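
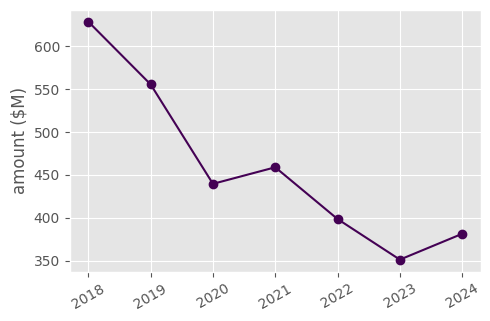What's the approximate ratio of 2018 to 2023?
≈ 1.79×

2018 ≈ 625, 2023 ≈ 350; 625/350 ≈ 1.79.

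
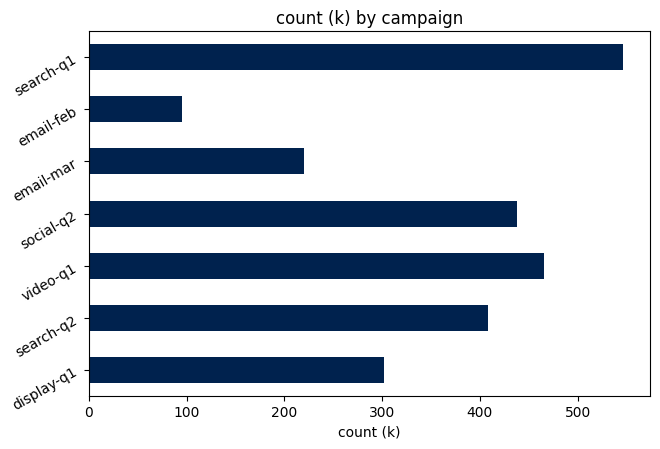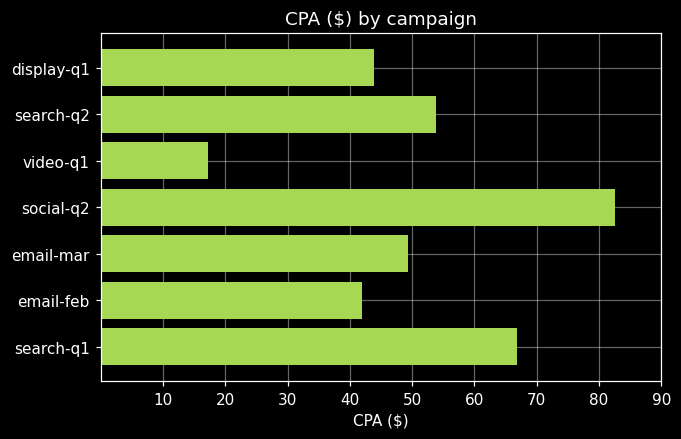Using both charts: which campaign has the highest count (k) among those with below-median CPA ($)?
Chart 2 median CPA ($) ≈ 50; below-median campaigns: display-q1, video-q1, email-feb. Among those, video-q1 has the highest count (k) (≈ 500).

video-q1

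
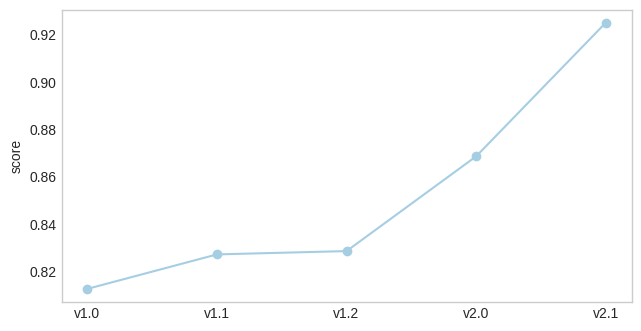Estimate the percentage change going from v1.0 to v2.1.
≈ +13.6%

v1.0 ≈ 0.81, v2.1 ≈ 0.92; (0.92 − 0.81) / 0.81 ≈ +13.6%.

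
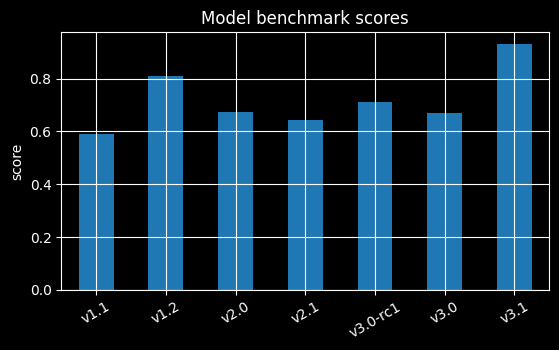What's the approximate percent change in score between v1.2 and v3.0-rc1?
v1.2 ≈ 0.8, v3.0-rc1 ≈ 0.7; (0.7 − 0.8) / 0.8 ≈ -12.5%.

≈ -12.5%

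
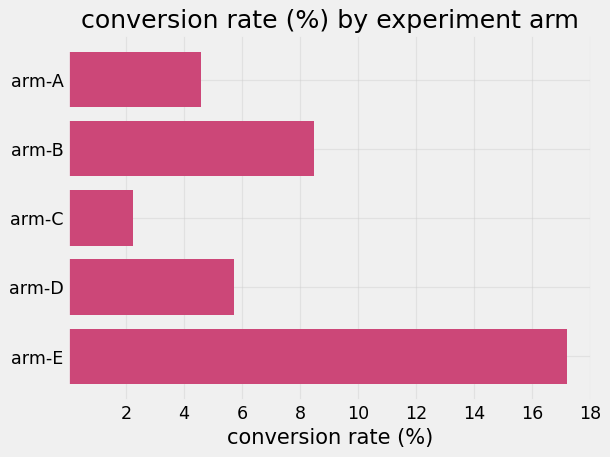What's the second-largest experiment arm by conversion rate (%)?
arm-B

Top 3: arm-E ≈ 18, arm-B ≈ 8, arm-D ≈ 6.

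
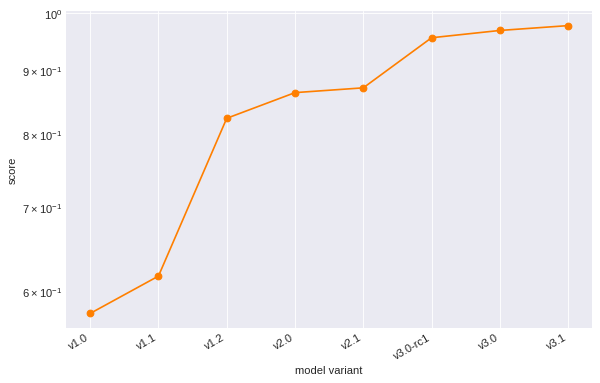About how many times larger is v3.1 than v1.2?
v3.1 ≈ 1.00, v1.2 ≈ 0.80; 1.00/0.80 ≈ 1.25.

≈ 1.25×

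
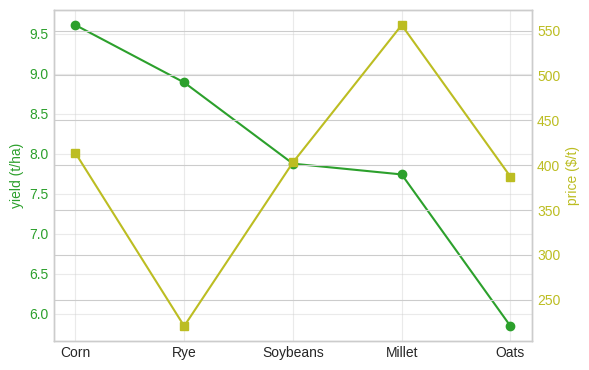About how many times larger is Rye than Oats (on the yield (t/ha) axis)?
≈ 1.5×

Rye ≈ 9.0, Oats ≈ 6.0; 9.0/6.0 ≈ 1.5.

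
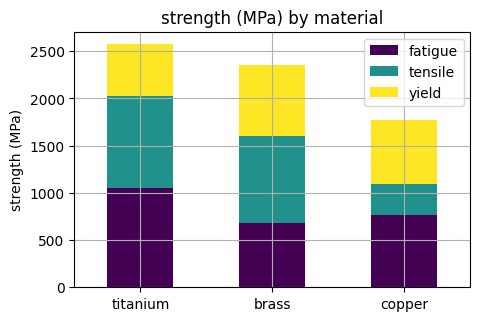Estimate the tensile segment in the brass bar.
≈ 1000

tensile top ≈ 1500, bottom ≈ 500; segment ≈ 1000.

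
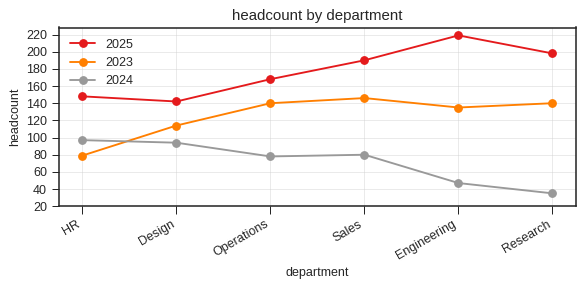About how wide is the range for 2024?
Max HR ≈ 100, min Research ≈ 40; range ≈ 60.

≈ 60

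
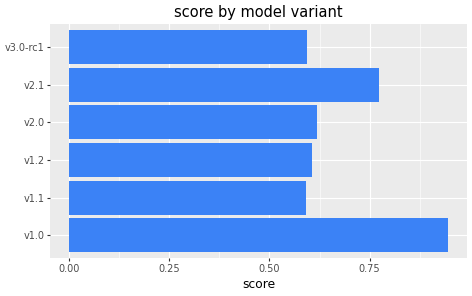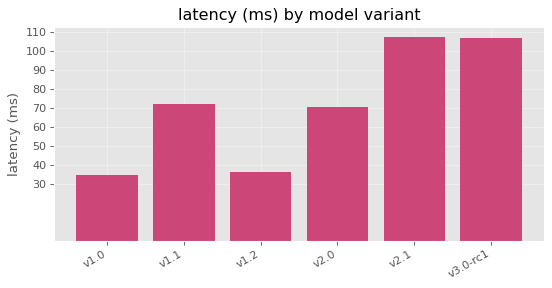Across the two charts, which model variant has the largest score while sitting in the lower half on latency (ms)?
v1.0

Chart 2 median latency (ms) ≈ 70; below-median model variants: v1.0, v1.2, v2.0. Among those, v1.0 has the highest score (≈ 0.9).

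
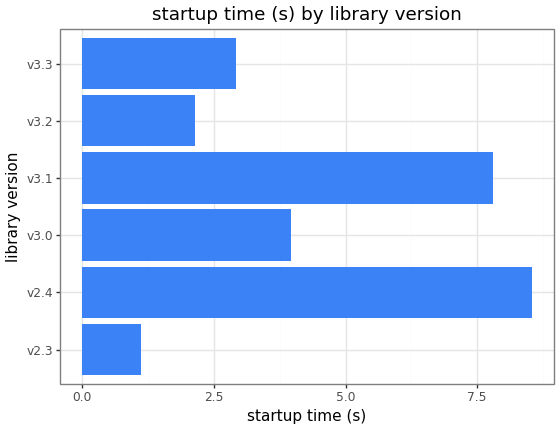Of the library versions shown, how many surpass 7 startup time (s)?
2

Above 7: v2.4, v3.1.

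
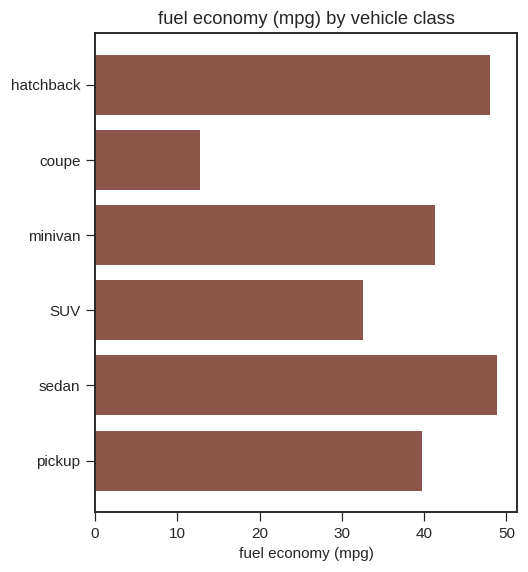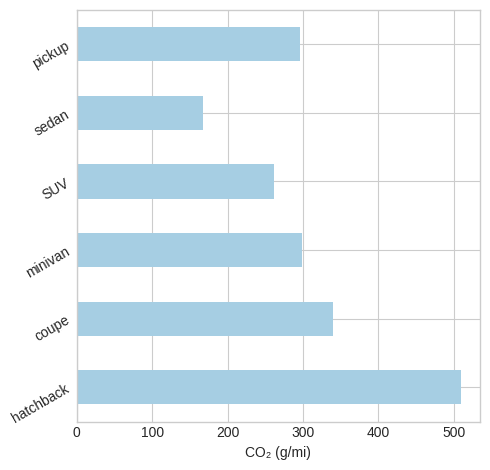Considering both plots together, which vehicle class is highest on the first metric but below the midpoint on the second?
sedan

Chart 2 median CO₂ (g/mi) ≈ 300; below-median vehicle classes: SUV, sedan, pickup. Among those, sedan has the highest fuel economy (mpg) (≈ 50).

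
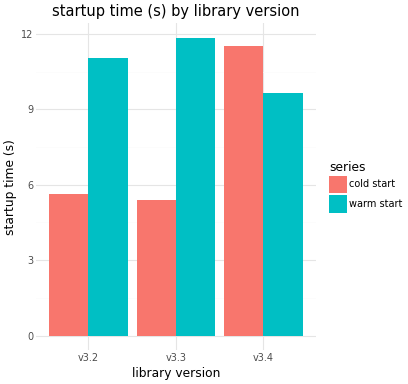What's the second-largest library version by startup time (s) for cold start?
v3.2

Top 3 for cold start: v3.4 ≈ 12, v3.2 ≈ 6, v3.3 ≈ 5.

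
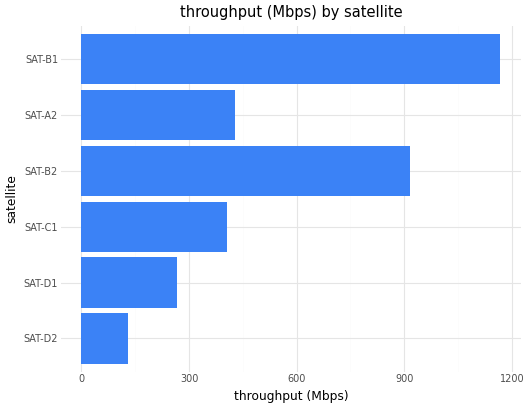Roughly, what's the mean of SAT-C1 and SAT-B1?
≈ 800

(400 + 1200) / 2 ≈ 800.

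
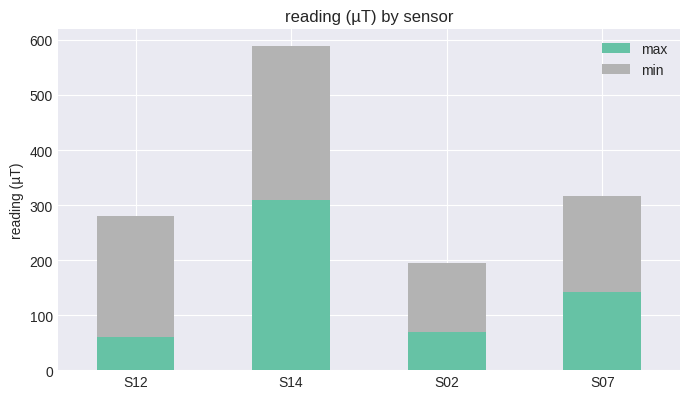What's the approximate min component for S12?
min top ≈ 300, bottom ≈ 50; segment ≈ 250.

≈ 250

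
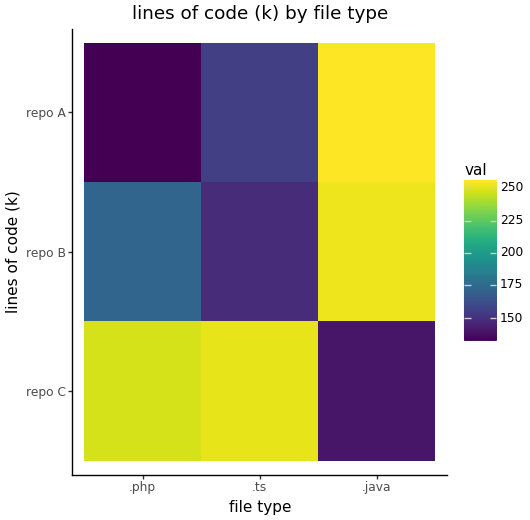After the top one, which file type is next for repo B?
.php

Top 3 for repo B: .java ≈ 260, .php ≈ 180, .ts ≈ 140.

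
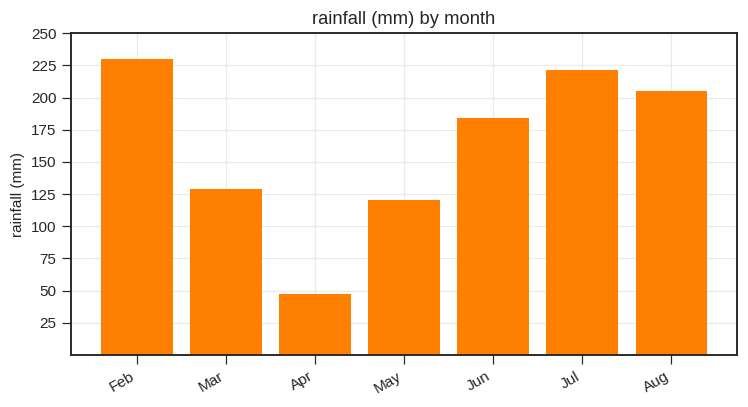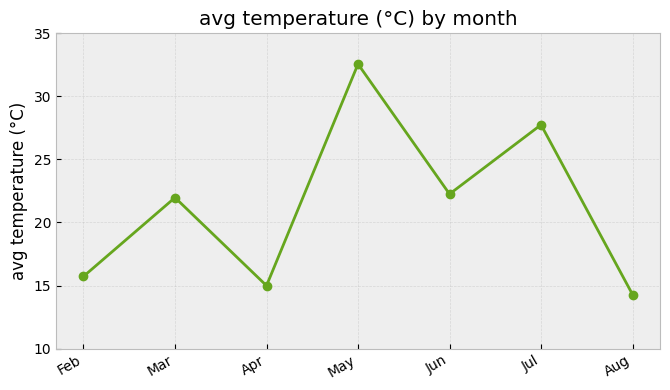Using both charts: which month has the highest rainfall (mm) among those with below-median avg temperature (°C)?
Chart 2 median avg temperature (°C) ≈ 20; below-median months: Feb, Apr, Aug. Among those, Feb has the highest rainfall (mm) (≈ 225).

Feb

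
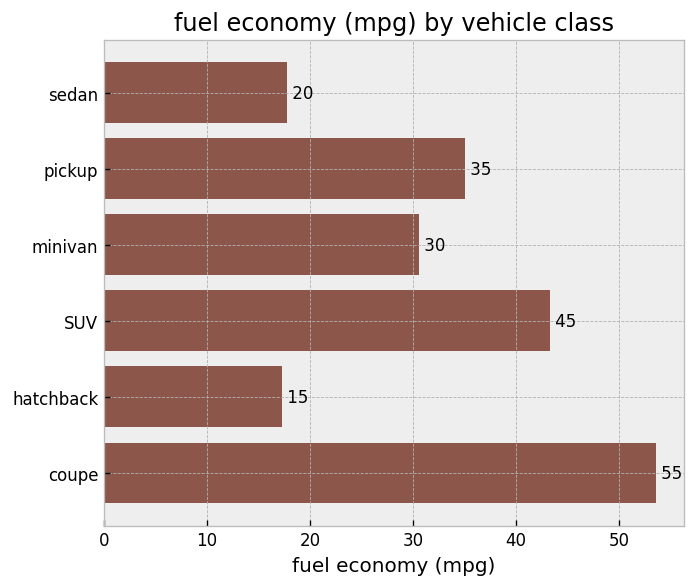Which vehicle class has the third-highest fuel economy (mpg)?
pickup

Top 4: coupe ≈ 55, SUV ≈ 45, pickup ≈ 35, minivan ≈ 30.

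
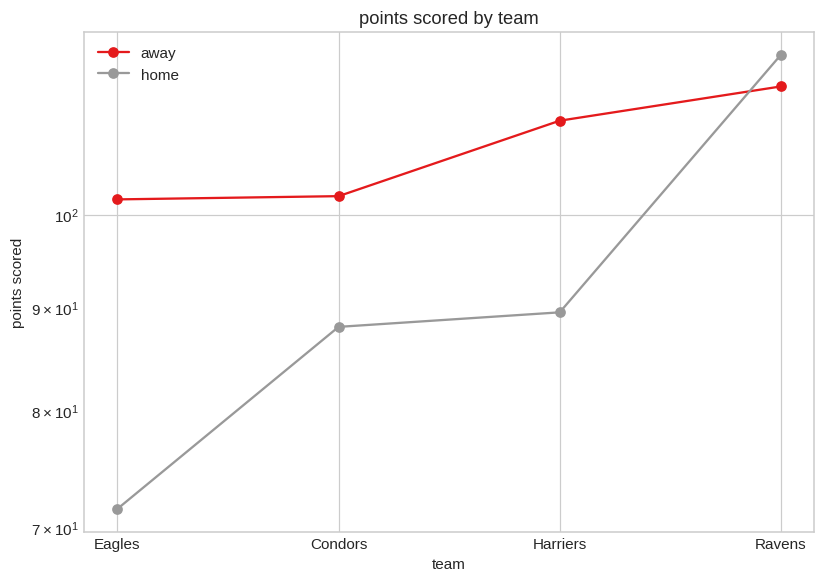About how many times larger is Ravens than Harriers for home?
Ravens ≈ 120, Harriers ≈ 90; 120/90 ≈ 1.33.

≈ 1.33×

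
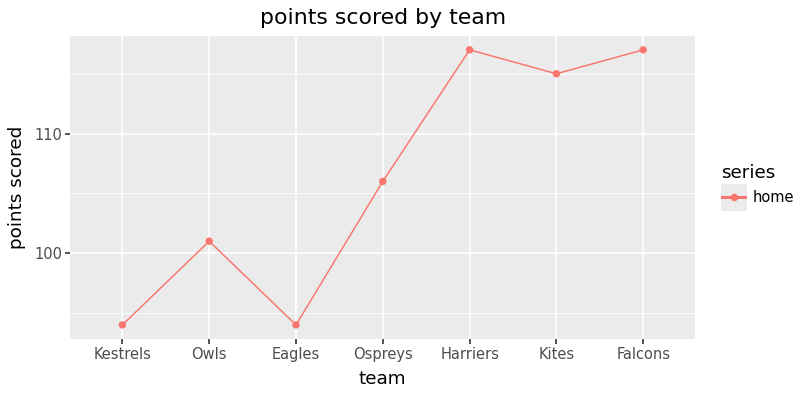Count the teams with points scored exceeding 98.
Above 98: Owls, Ospreys, Harriers, Kites, Falcons.

5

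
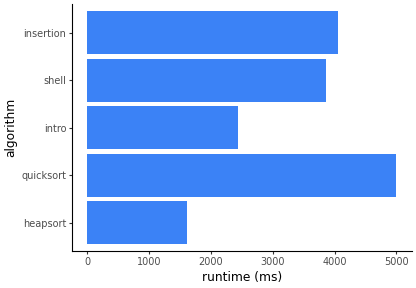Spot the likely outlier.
heapsort

heapsort ≈ 1500; the rest sit between ≈ 2500 and ≈ 5000.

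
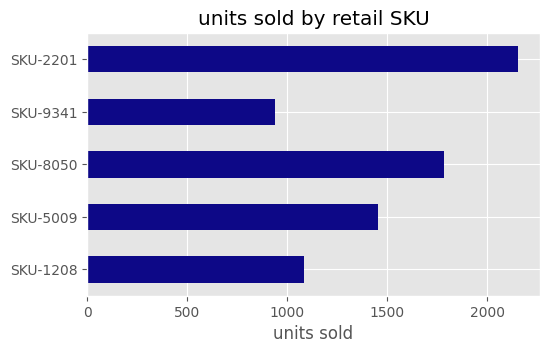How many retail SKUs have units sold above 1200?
Above 1200: SKU-5009, SKU-8050, SKU-2201.

3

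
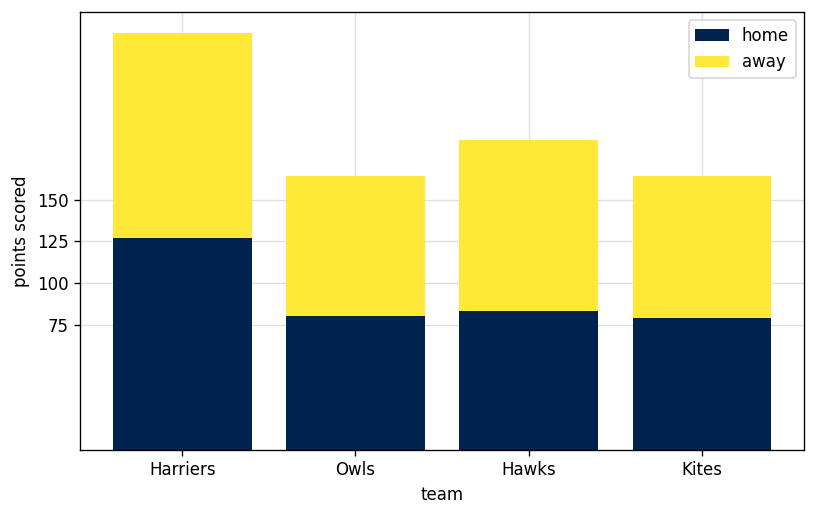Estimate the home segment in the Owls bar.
≈ 75

home top ≈ 75, bottom ≈ 0; segment ≈ 75.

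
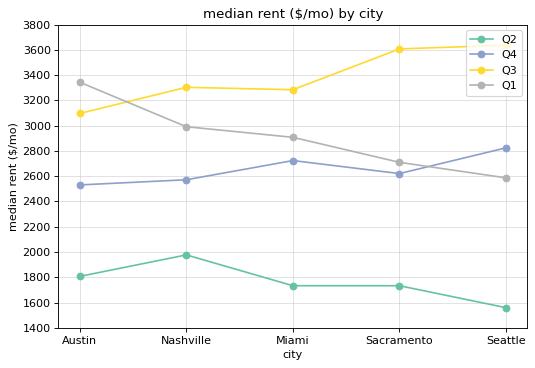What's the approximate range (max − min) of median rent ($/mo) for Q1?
Max Austin ≈ 3400, min Seattle ≈ 2600; range ≈ 800.

≈ 800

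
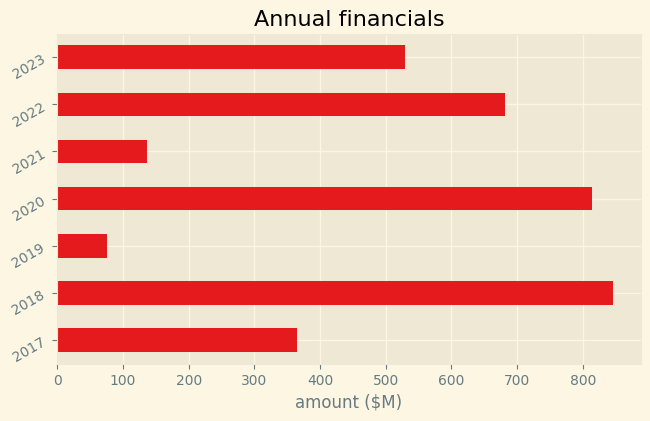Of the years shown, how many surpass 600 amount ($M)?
Above 600: 2018, 2020, 2022.

3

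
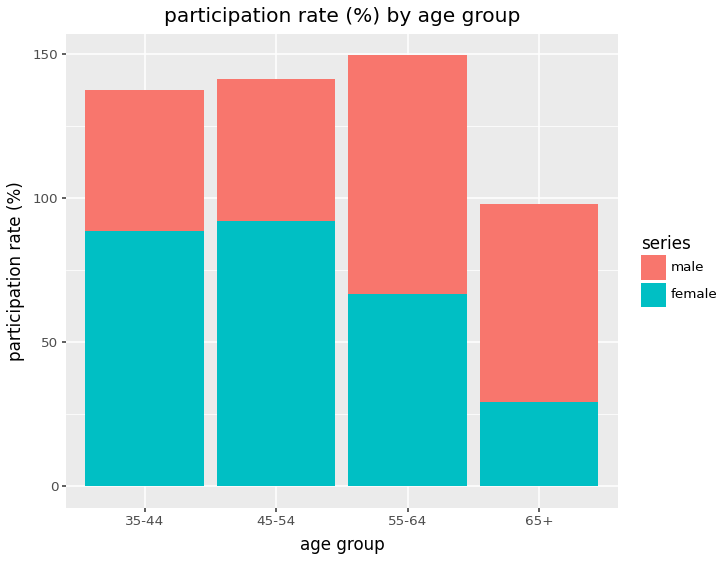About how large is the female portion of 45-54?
≈ 100

female top ≈ 100, bottom ≈ 0; segment ≈ 100.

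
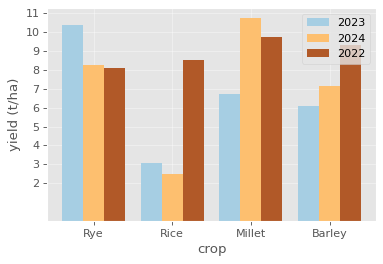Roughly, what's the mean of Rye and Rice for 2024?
(8 + 3) / 2 ≈ 6.

≈ 6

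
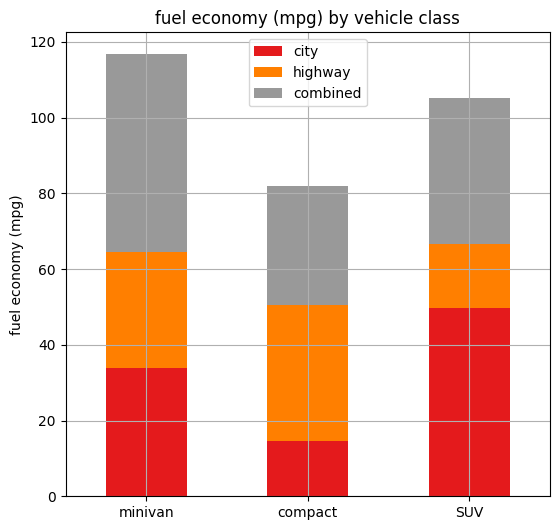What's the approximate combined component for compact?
combined top ≈ 80, bottom ≈ 50; segment ≈ 30.

≈ 30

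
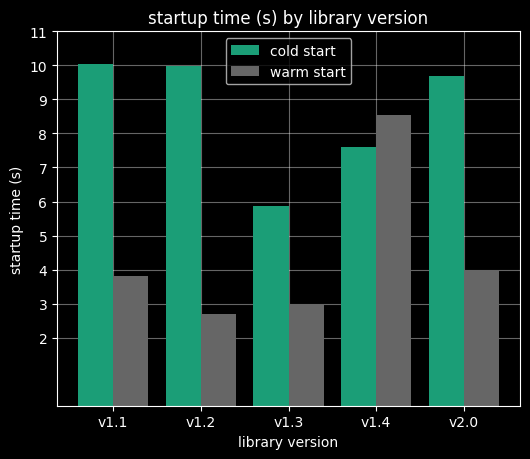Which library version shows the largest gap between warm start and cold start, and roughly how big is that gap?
v1.2: warm start ≈ 3, cold start ≈ 10 → gap ≈ 7. Next-largest (v1.1) is only ≈ 6.

v1.2, ≈ 7 s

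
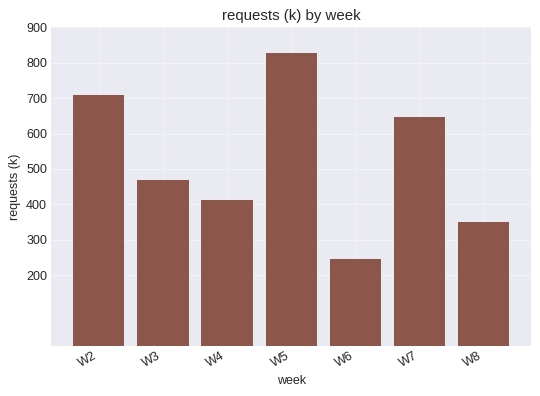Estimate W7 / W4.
≈ 1.5×

W7 ≈ 600, W4 ≈ 400; 600/400 ≈ 1.5.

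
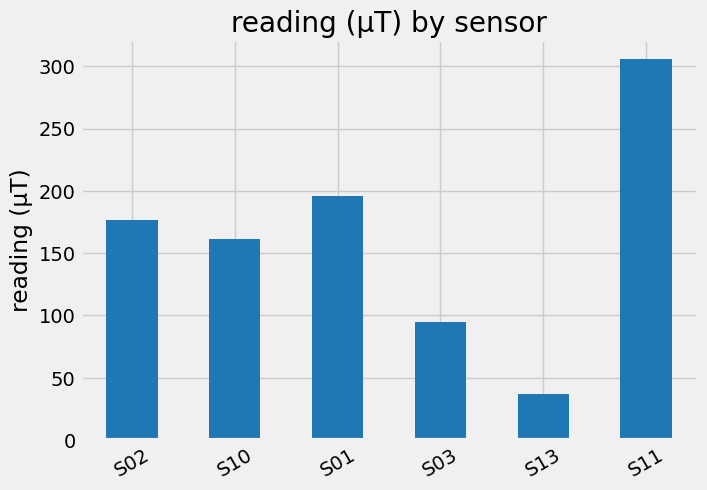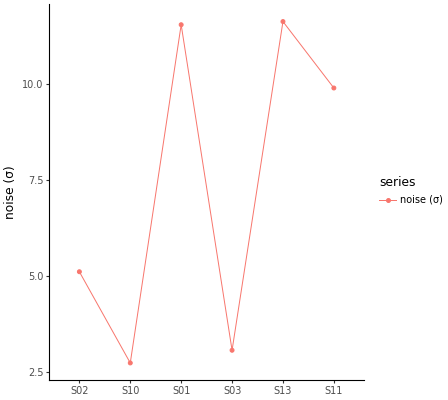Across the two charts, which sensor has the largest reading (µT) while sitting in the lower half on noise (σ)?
S02

Chart 2 median noise (σ) ≈ 8; below-median sensors: S02, S10, S03. Among those, S02 has the highest reading (µT) (≈ 200).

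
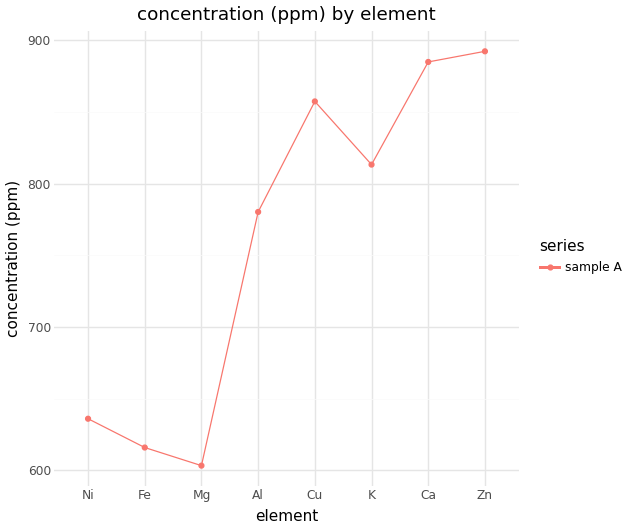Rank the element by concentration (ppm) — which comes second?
Top 3: Zn ≈ 900, Ca ≈ 875, Cu ≈ 850.

Ca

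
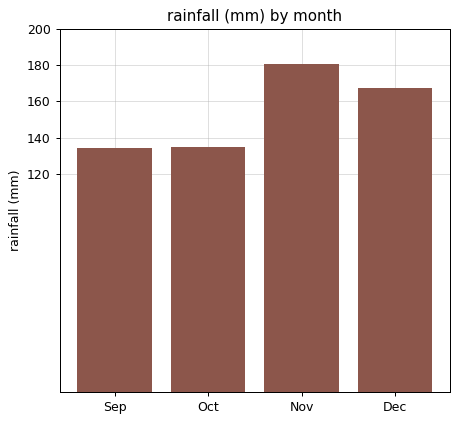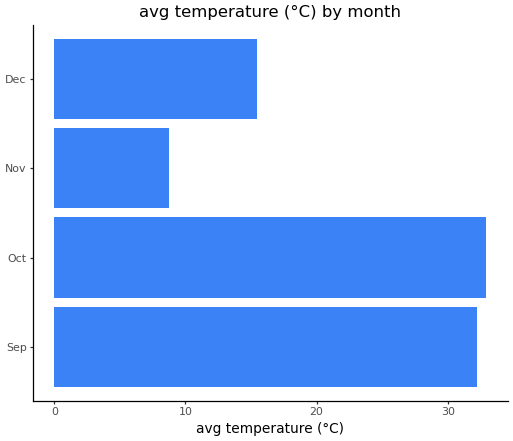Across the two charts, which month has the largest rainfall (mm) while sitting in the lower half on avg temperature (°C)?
Chart 2 median avg temperature (°C) ≈ 25; below-median months: Nov, Dec. Among those, Nov has the highest rainfall (mm) (≈ 180).

Nov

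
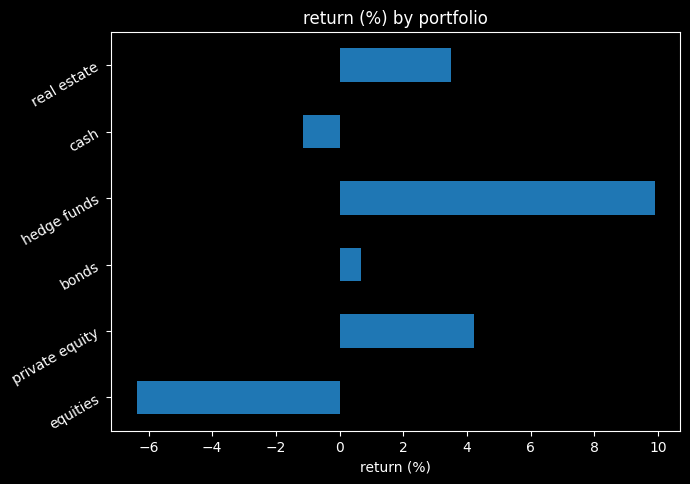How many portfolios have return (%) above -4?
Above -4: private equity, bonds, hedge funds, cash, real estate.

5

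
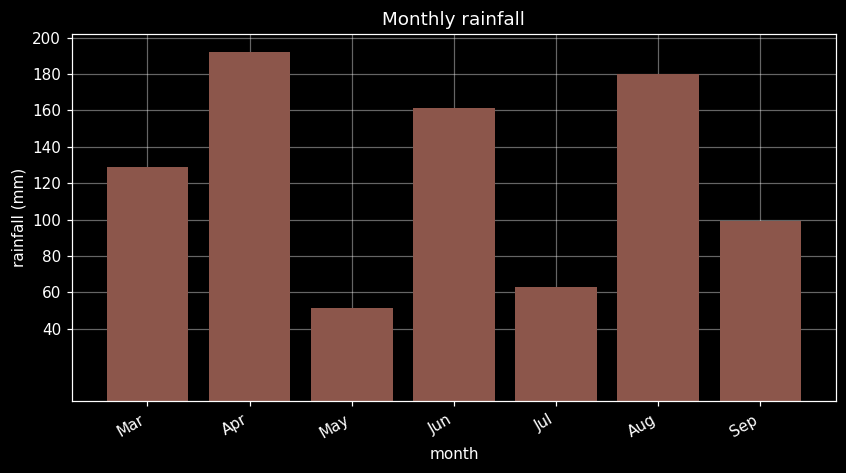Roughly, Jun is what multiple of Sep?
≈ 1.6×

Jun ≈ 160, Sep ≈ 100; 160/100 ≈ 1.6.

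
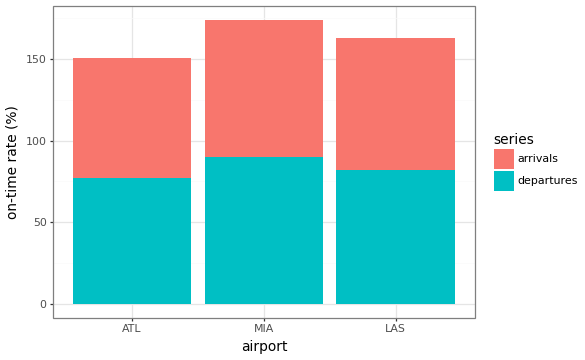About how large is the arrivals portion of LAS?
≈ 80

arrivals top ≈ 160, bottom ≈ 80; segment ≈ 80.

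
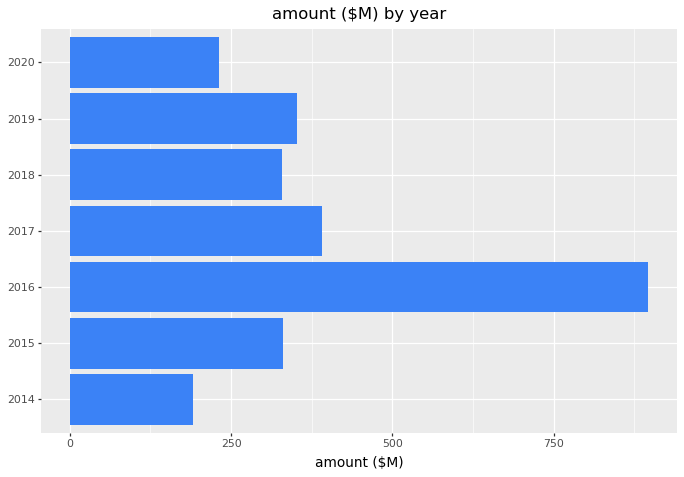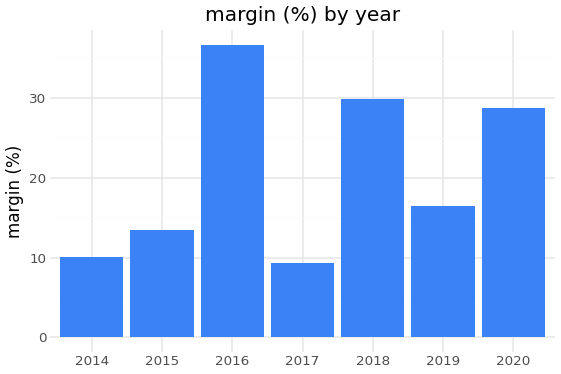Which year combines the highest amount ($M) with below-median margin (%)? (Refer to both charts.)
Chart 2 median margin (%) ≈ 15; below-median years: 2014, 2015, 2017. Among those, 2017 has the highest amount ($M) (≈ 400).

2017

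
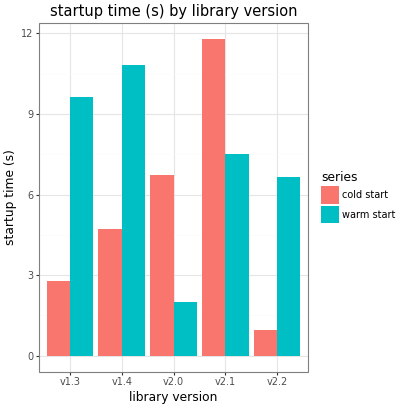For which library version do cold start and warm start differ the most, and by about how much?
v1.3: cold start ≈ 3, warm start ≈ 10 → gap ≈ 7. Next-largest (v1.4) is only ≈ 6.

v1.3, ≈ 7 s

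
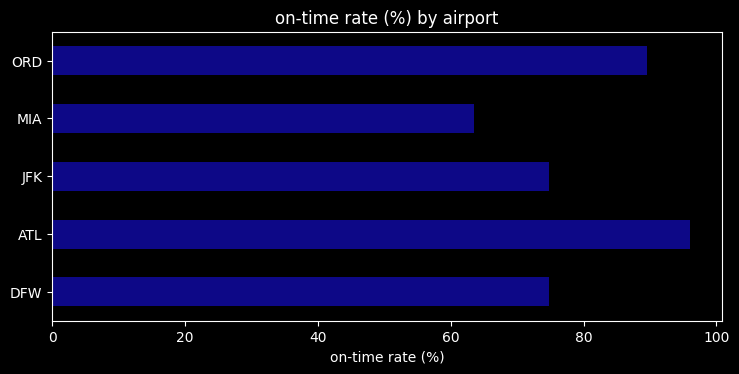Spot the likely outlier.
ATL

ATL ≈ 100; the rest sit between ≈ 60 and ≈ 90.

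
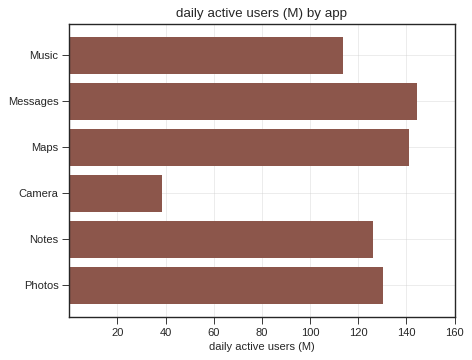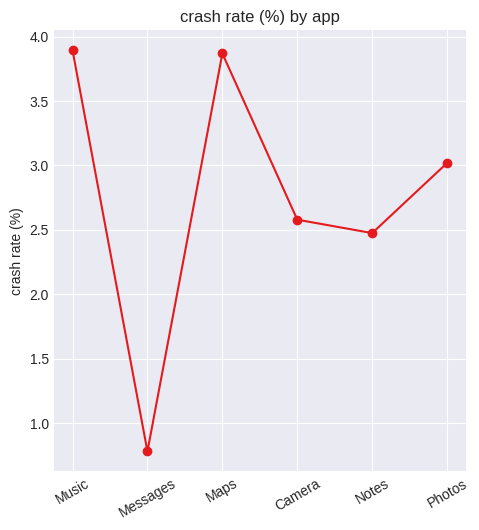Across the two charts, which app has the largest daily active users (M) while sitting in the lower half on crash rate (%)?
Messages

Chart 2 median crash rate (%) ≈ 3; below-median apps: Messages, Camera, Notes. Among those, Messages has the highest daily active users (M) (≈ 140).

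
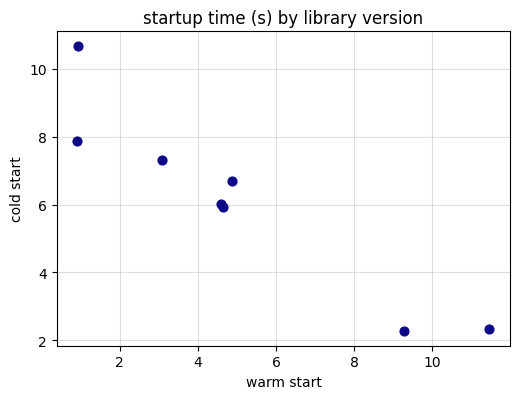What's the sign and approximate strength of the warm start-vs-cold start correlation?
negative, strong

Points are negatively correlated; strong (|r| ≈ 0.9).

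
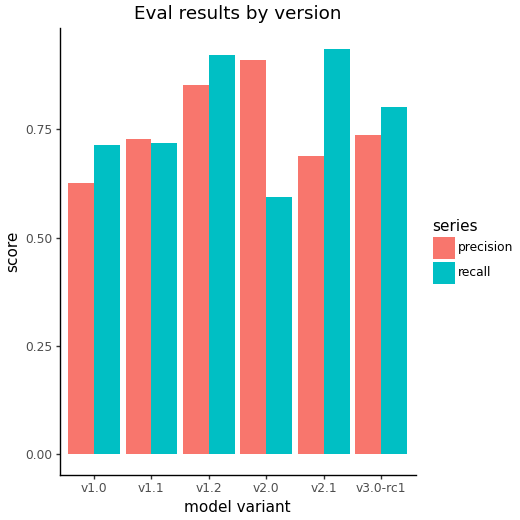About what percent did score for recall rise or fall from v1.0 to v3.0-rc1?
≈ +14.3%

v1.0 ≈ 0.7, v3.0-rc1 ≈ 0.8; (0.8 − 0.7) / 0.7 ≈ +14.3%.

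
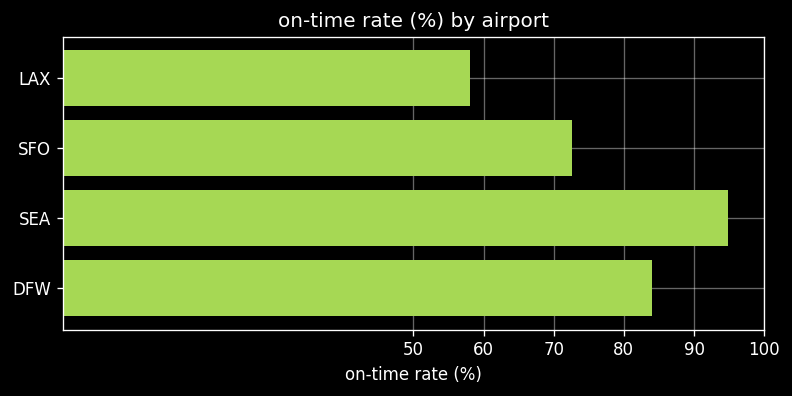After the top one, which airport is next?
DFW

Top 3: SEA ≈ 90, DFW ≈ 80, SFO ≈ 70.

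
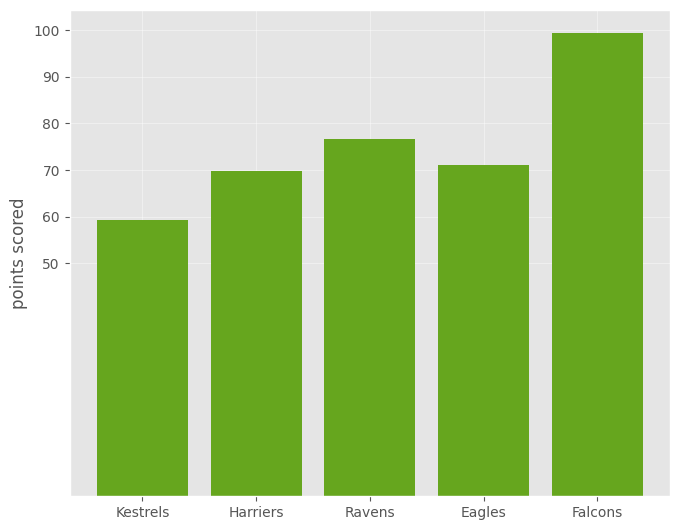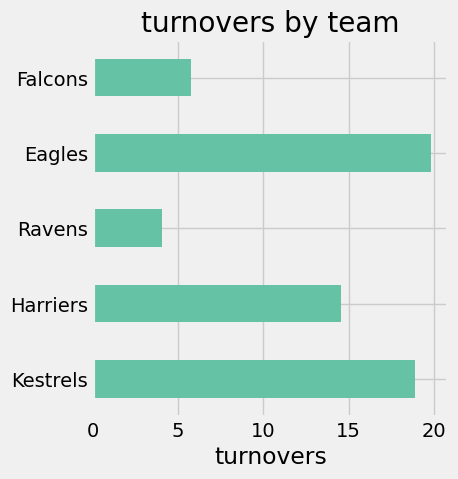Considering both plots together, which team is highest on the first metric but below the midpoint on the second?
Chart 2 median turnovers ≈ 14; below-median teams: Ravens, Falcons. Among those, Falcons has the highest points scored (≈ 100).

Falcons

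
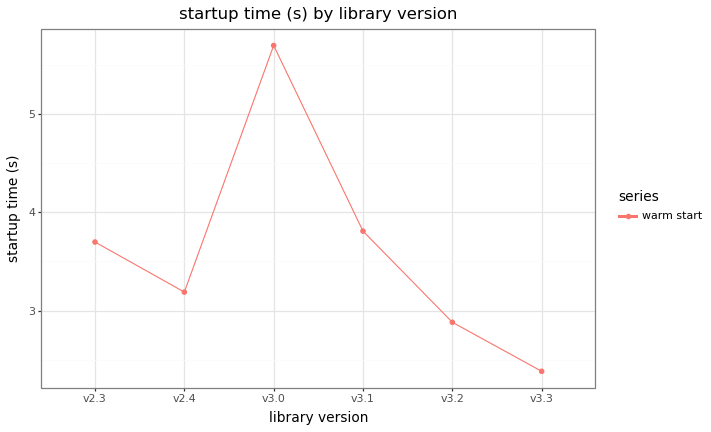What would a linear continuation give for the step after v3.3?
≈ 1.75

Last three: 4.0, 3.0, 2.5 → slope ≈ -0.75/step → next ≈ 1.75.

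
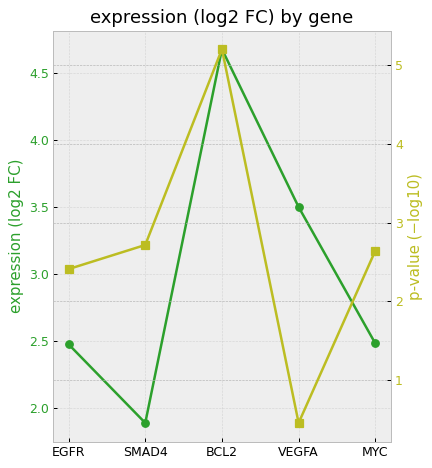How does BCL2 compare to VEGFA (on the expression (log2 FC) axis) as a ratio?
BCL2 ≈ 4.5, VEGFA ≈ 3.5; 4.5/3.5 ≈ 1.29.

≈ 1.29×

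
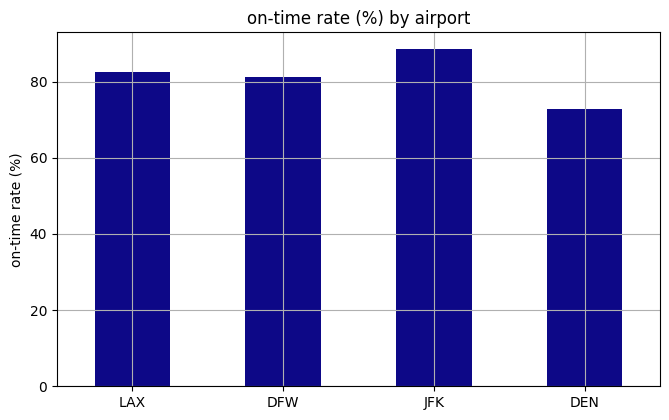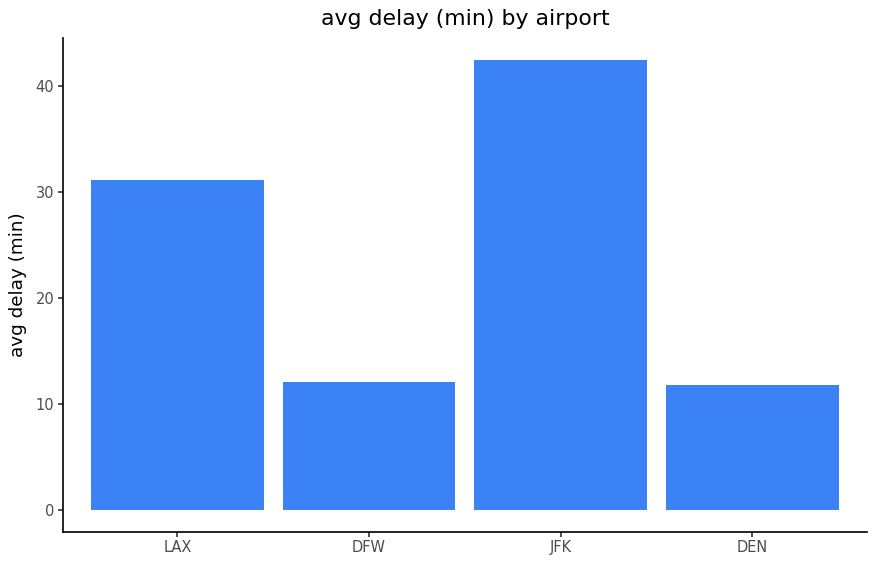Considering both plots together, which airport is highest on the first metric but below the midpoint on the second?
DFW

Chart 2 median avg delay (min) ≈ 20; below-median airports: DFW, DEN. Among those, DFW has the highest on-time rate (%) (≈ 80).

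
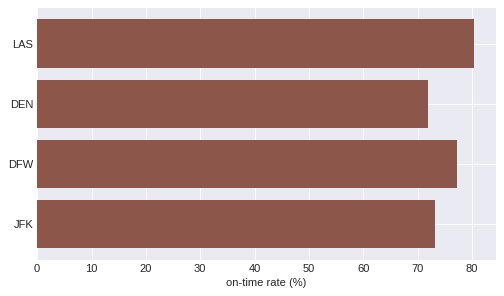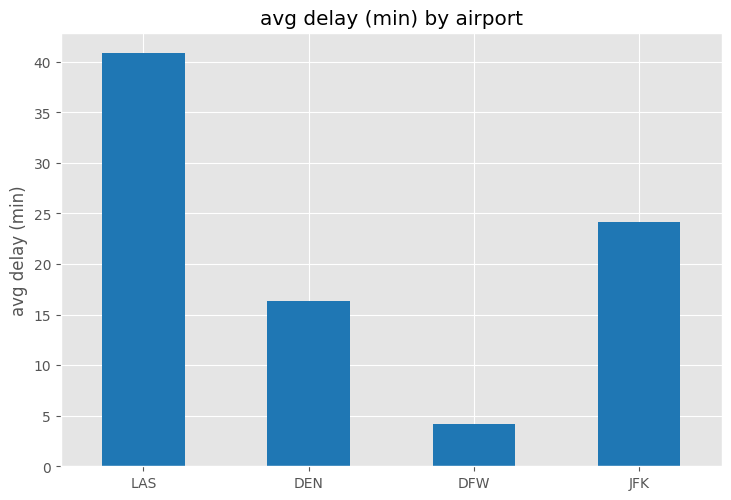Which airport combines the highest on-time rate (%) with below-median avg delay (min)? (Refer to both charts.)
DFW

Chart 2 median avg delay (min) ≈ 20; below-median airports: DEN, DFW. Among those, DFW has the highest on-time rate (%) (≈ 80).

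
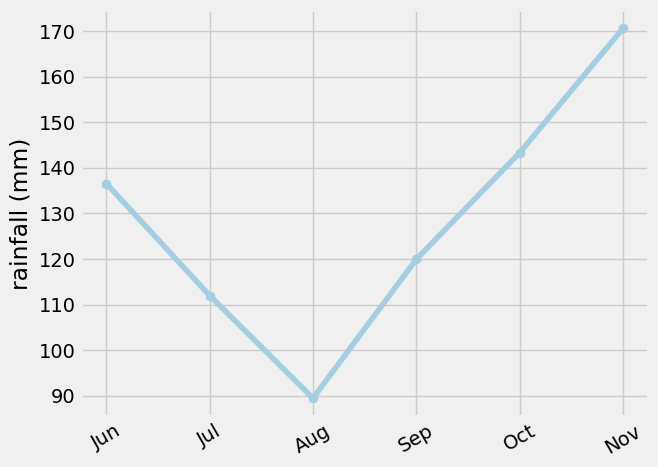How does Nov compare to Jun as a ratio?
Nov ≈ 170, Jun ≈ 140; 170/140 ≈ 1.21.

≈ 1.21×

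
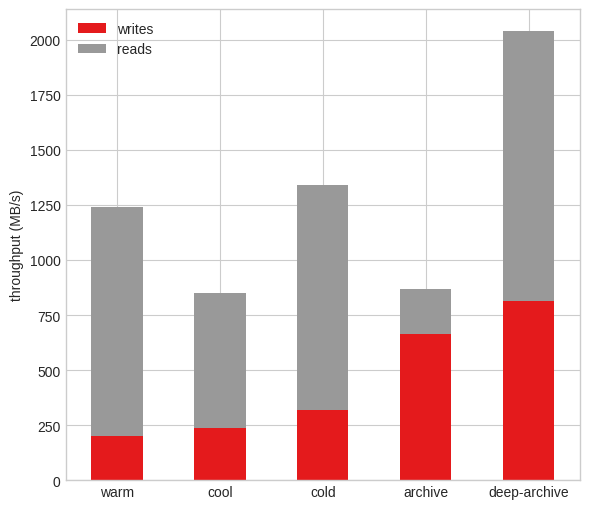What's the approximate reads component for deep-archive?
≈ 1200

reads top ≈ 2000, bottom ≈ 800; segment ≈ 1200.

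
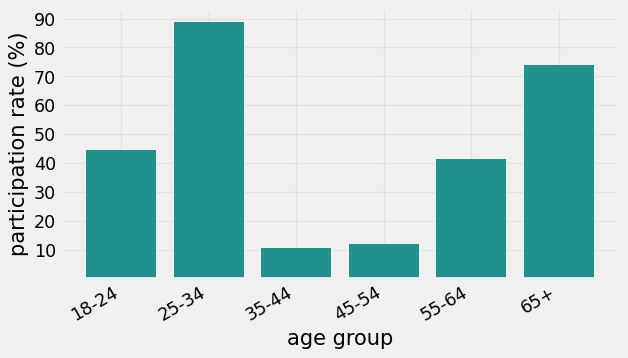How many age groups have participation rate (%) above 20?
4

Above 20: 18-24, 25-34, 55-64, 65+.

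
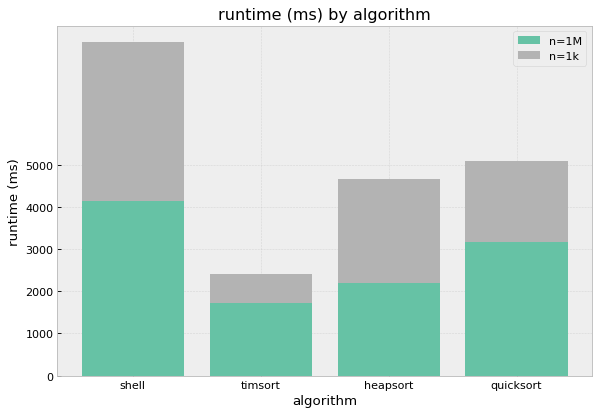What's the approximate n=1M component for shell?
n=1M top ≈ 4000, bottom ≈ 0; segment ≈ 4000.

≈ 4000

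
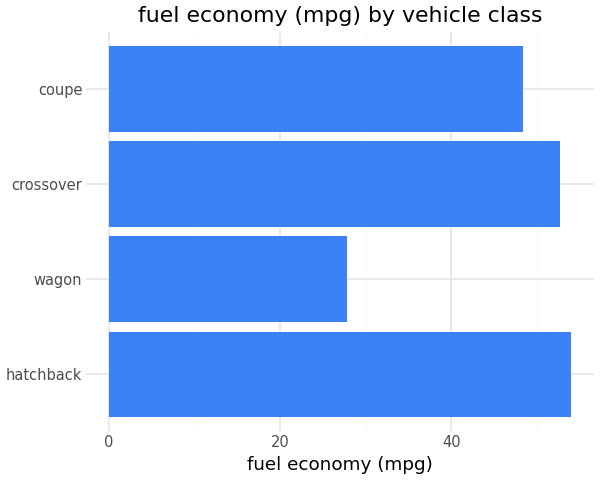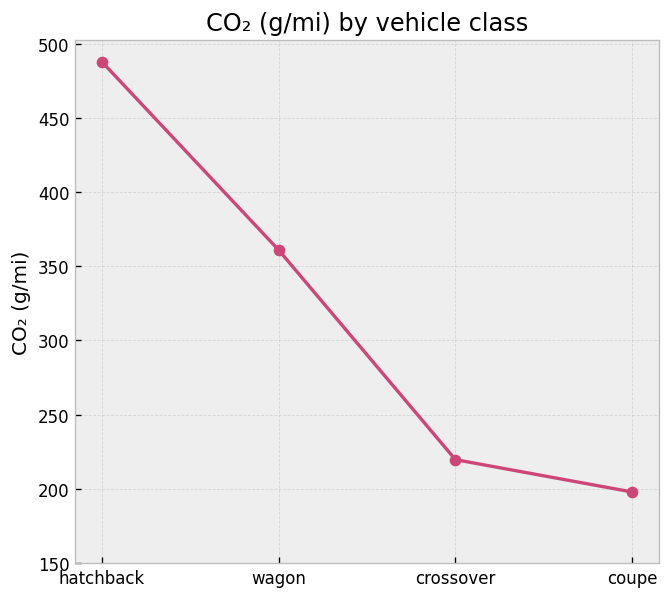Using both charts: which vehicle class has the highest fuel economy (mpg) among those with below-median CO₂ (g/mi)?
Chart 2 median CO₂ (g/mi) ≈ 300; below-median vehicle classes: crossover, coupe. Among those, crossover has the highest fuel economy (mpg) (≈ 55).

crossover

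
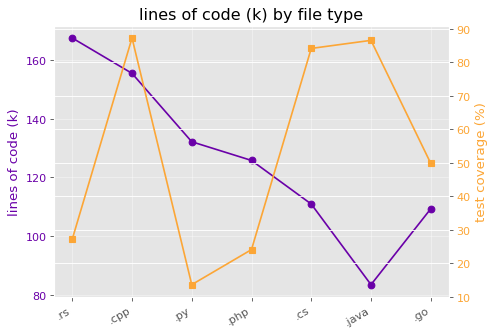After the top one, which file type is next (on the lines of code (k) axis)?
.cpp

Top 3 (on the lines of code (k) axis): .rs ≈ 170, .cpp ≈ 160, .py ≈ 130.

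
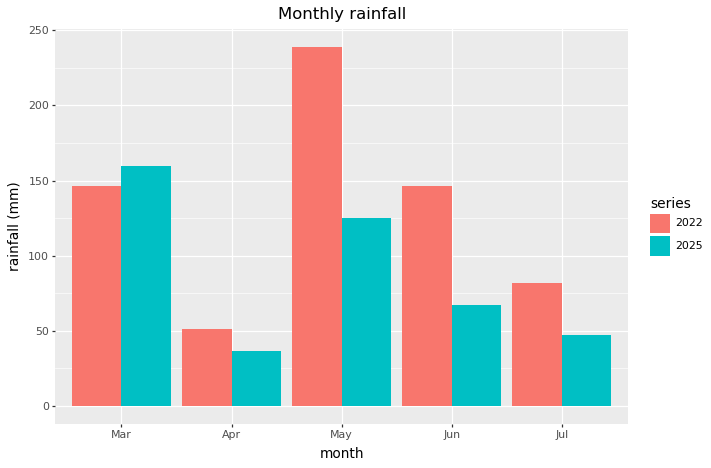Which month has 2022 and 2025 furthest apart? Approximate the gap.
May, ≈ 120 mm

May: 2022 ≈ 240, 2025 ≈ 120 → gap ≈ 120. Next-largest (Jun) is only ≈ 80.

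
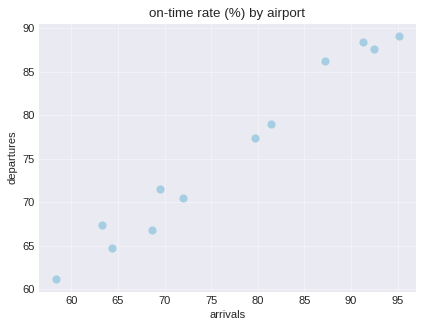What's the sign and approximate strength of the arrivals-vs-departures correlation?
Points are positively correlated; strong (|r| ≈ 1.0).

positive, strong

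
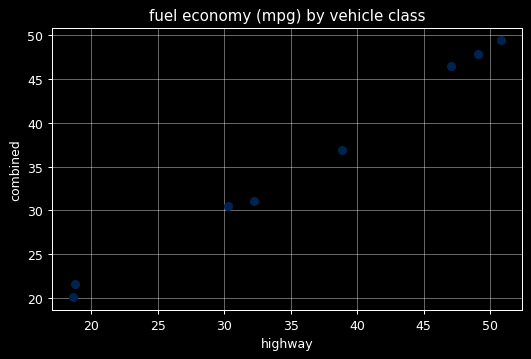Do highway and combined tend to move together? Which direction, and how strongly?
Points are positively correlated; strong (|r| ≈ 1.0).

positive, strong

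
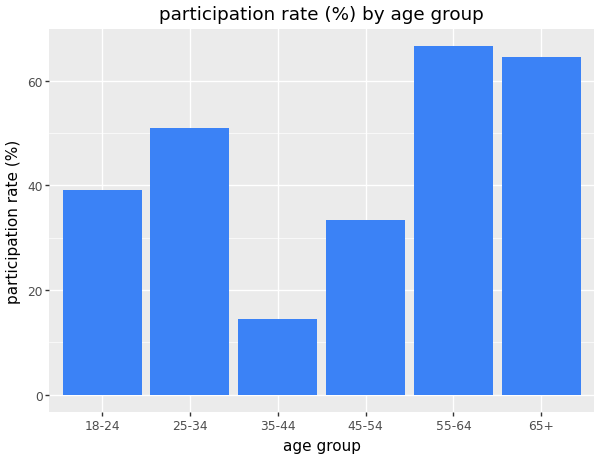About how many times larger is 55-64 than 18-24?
≈ 1.75×

55-64 ≈ 70, 18-24 ≈ 40; 70/40 ≈ 1.75.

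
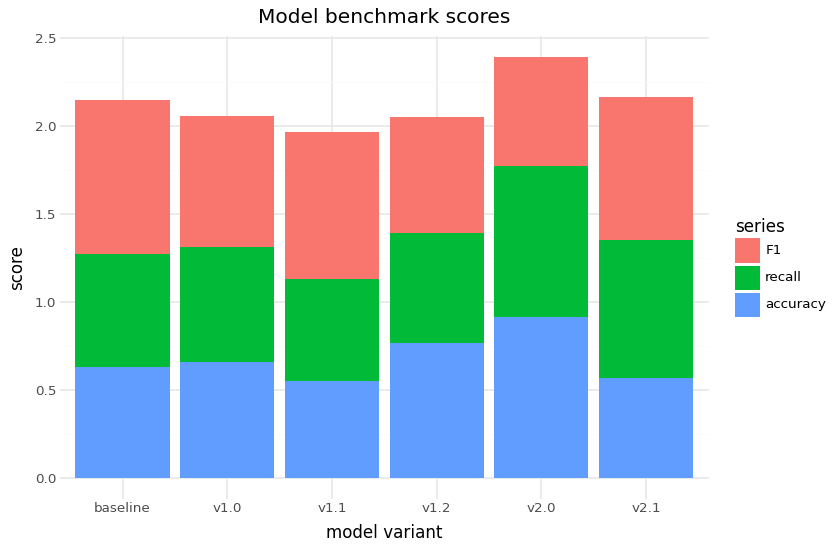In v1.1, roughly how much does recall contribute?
recall top ≈ 1.2, bottom ≈ 0.6; segment ≈ 0.6.

≈ 0.6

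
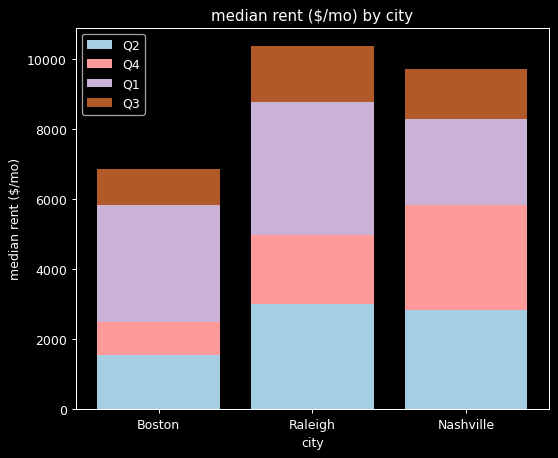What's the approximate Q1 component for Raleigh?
Q1 top ≈ 9000, bottom ≈ 5000; segment ≈ 4000.

≈ 4000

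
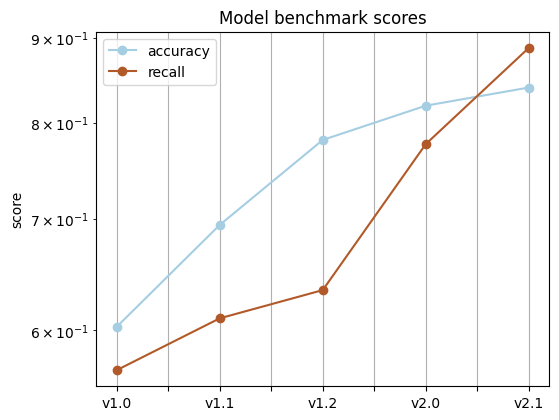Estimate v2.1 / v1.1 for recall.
v2.1 ≈ 0.90, v1.1 ≈ 0.60; 0.90/0.60 ≈ 1.5.

≈ 1.5×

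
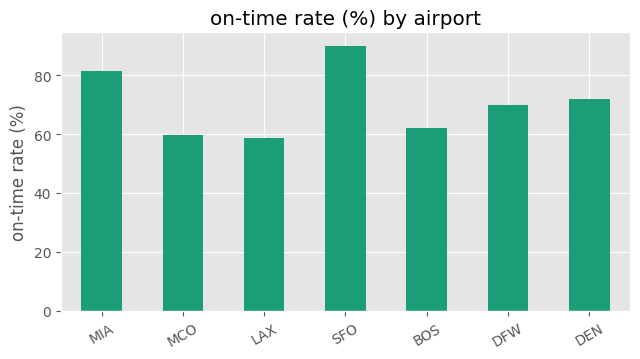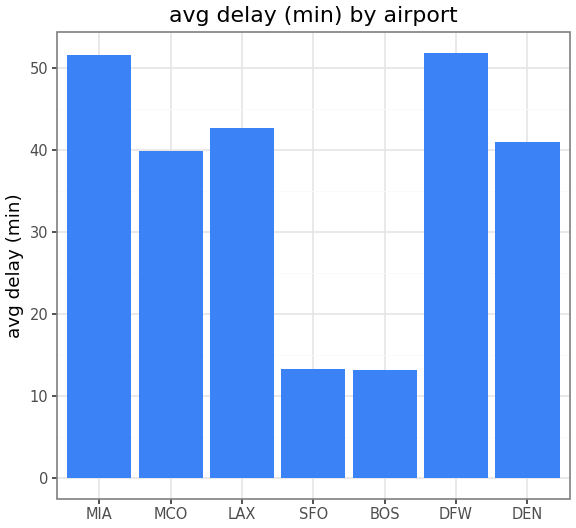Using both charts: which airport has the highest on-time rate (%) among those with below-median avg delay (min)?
Chart 2 median avg delay (min) ≈ 40; below-median airports: MCO, SFO, BOS. Among those, SFO has the highest on-time rate (%) (≈ 90).

SFO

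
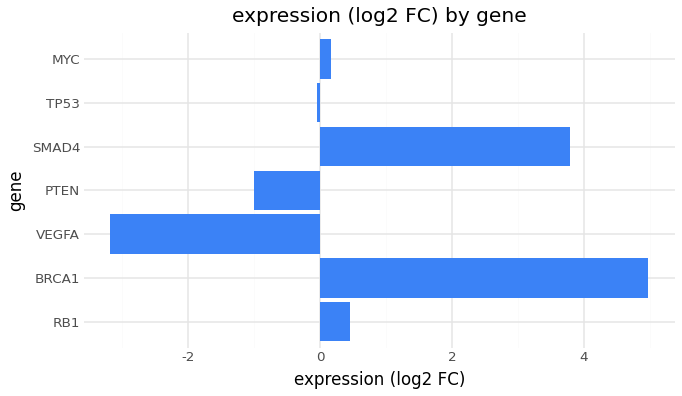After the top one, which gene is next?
SMAD4

Top 3: BRCA1 ≈ 5, SMAD4 ≈ 4, RB1 ≈ 0.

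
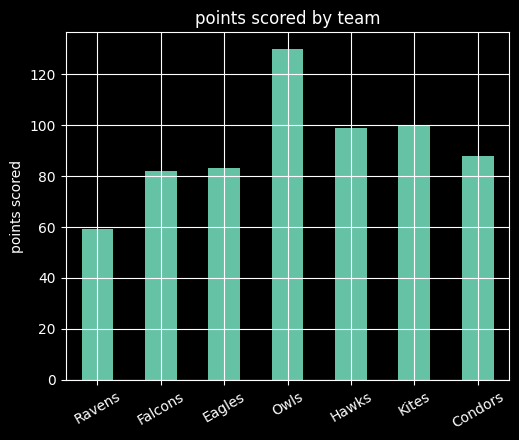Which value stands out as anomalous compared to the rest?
Owls

Owls ≈ 120; the rest sit between ≈ 60 and ≈ 100.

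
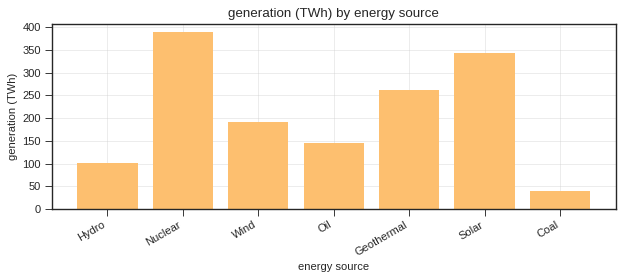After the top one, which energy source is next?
Solar

Top 3: Nuclear ≈ 400, Solar ≈ 350, Geothermal ≈ 250.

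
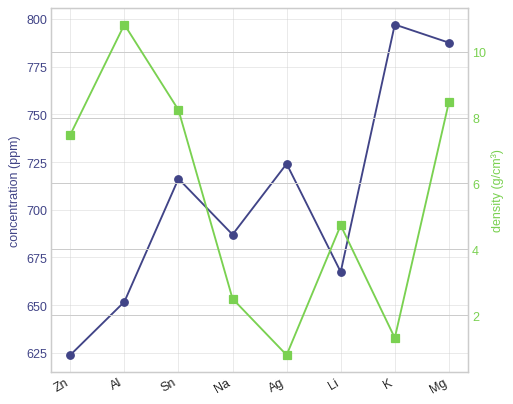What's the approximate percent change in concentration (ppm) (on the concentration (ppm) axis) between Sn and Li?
≈ -8.3%

Sn ≈ 720, Li ≈ 660; (660 − 720) / 720 ≈ -8.3%.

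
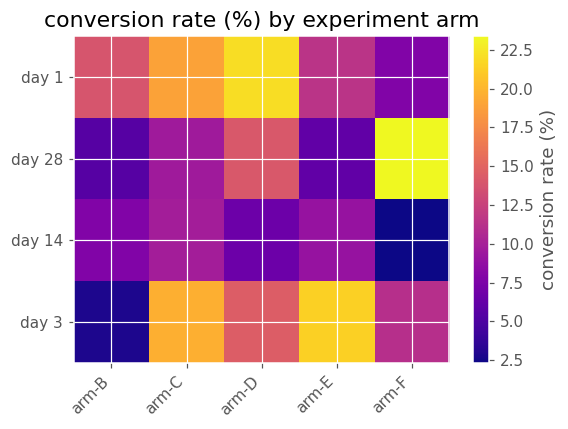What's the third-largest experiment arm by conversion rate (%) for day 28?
Top 4 for day 28: arm-F ≈ 24, arm-D ≈ 14, arm-C ≈ 10, arm-E ≈ 6.

arm-C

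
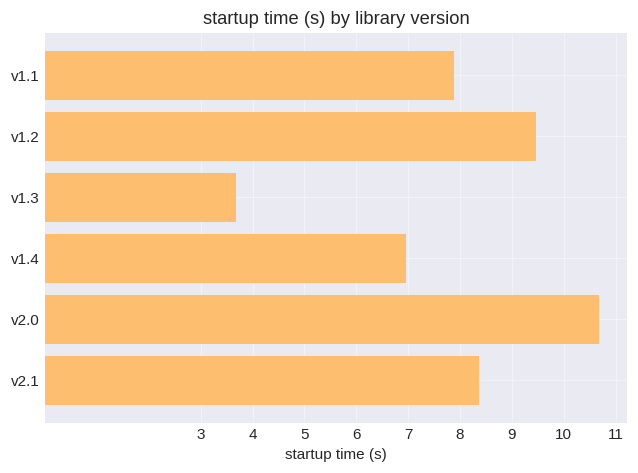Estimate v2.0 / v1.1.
v2.0 ≈ 11, v1.1 ≈ 8; 11/8 ≈ 1.38.

≈ 1.38×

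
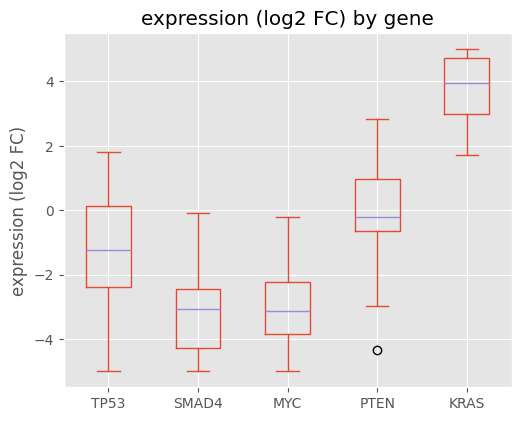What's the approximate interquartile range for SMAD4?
Q3 ≈ -2, Q1 ≈ -4; IQR ≈ 2.

≈ 2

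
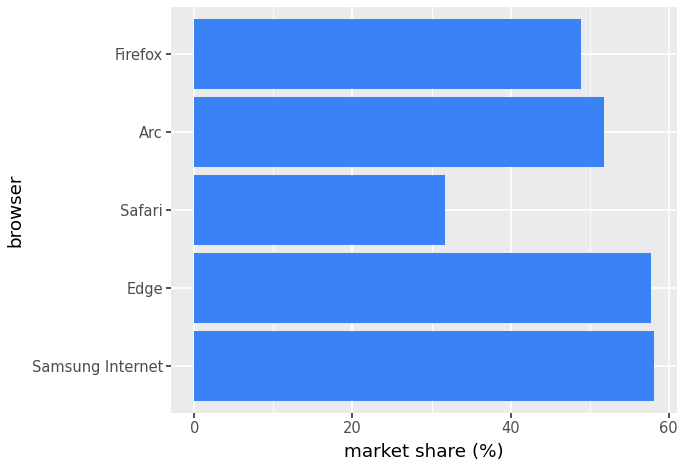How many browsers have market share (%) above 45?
4

Above 45: Samsung Internet, Edge, Arc, Firefox.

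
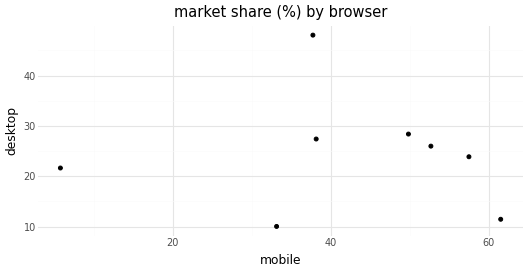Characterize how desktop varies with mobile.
no clear correlation

Points are roughly uncorrelated; weak (|r| ≈ 0.1).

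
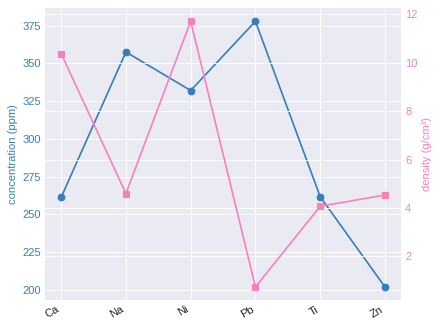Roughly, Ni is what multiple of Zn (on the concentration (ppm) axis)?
≈ 1.7×

Ni ≈ 340, Zn ≈ 200; 340/200 ≈ 1.7.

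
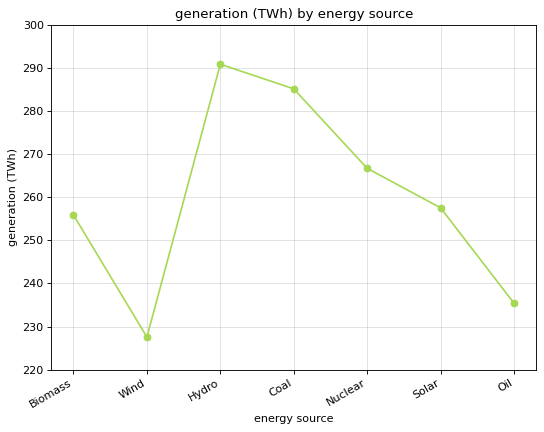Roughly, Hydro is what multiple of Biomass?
≈ 1.12×

Hydro ≈ 290, Biomass ≈ 260; 290/260 ≈ 1.12.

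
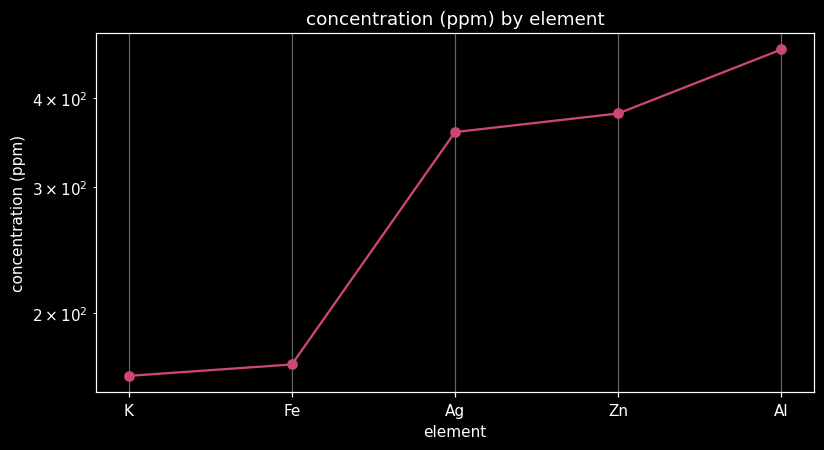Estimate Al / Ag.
≈ 1.29×

Al ≈ 450, Ag ≈ 350; 450/350 ≈ 1.29.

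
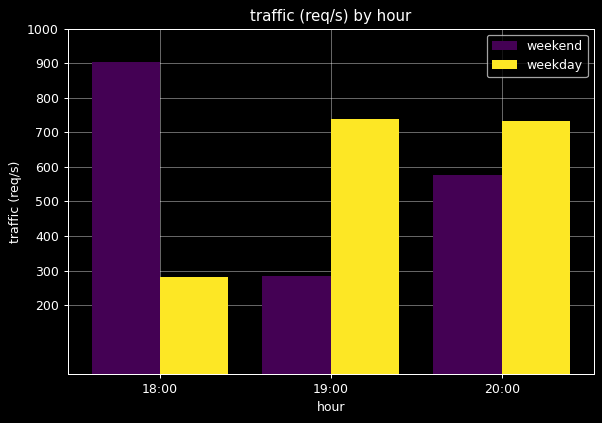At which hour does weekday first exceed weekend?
19:00

18:00: weekday ≈ 300 vs weekend ≈ 900 (not yet); 19:00: weekday ≈ 700 vs weekend ≈ 300 (first crossover).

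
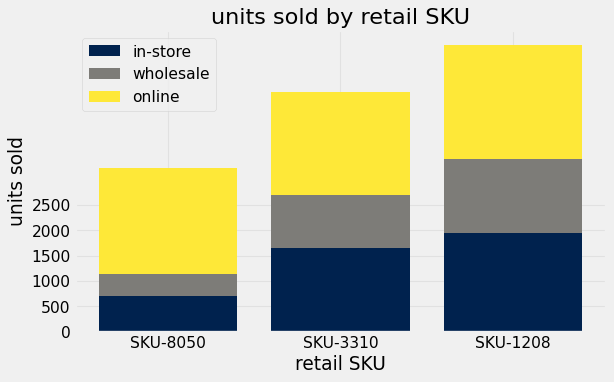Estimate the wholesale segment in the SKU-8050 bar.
≈ 500

wholesale top ≈ 1000, bottom ≈ 500; segment ≈ 500.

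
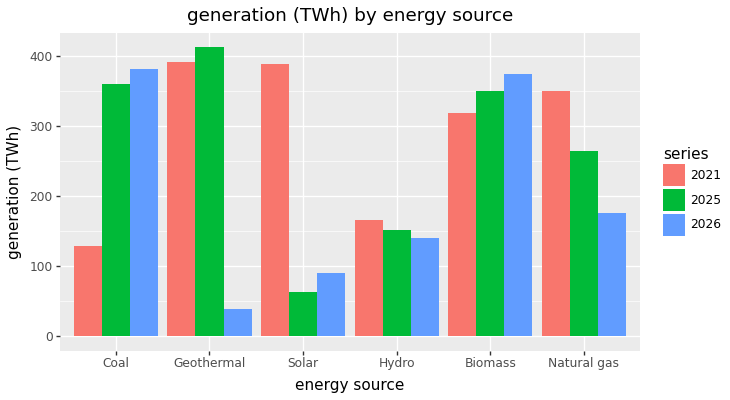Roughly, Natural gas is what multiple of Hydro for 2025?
≈ 1.67×

Natural gas ≈ 250, Hydro ≈ 150; 250/150 ≈ 1.67.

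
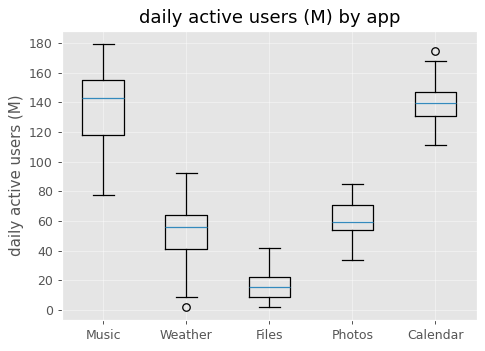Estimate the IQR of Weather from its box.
Q3 ≈ 60, Q1 ≈ 40; IQR ≈ 20.

≈ 20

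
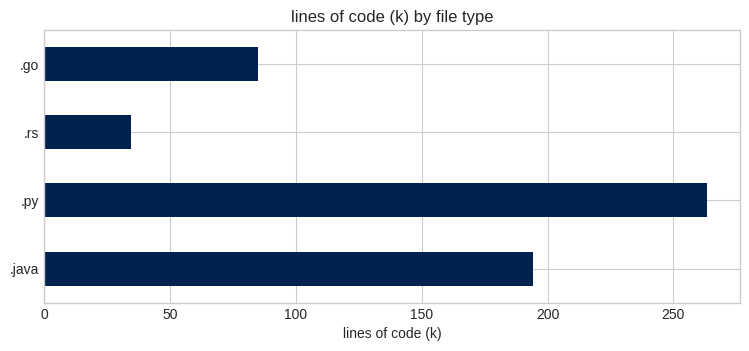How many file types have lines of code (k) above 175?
2

Above 175: .java, .py.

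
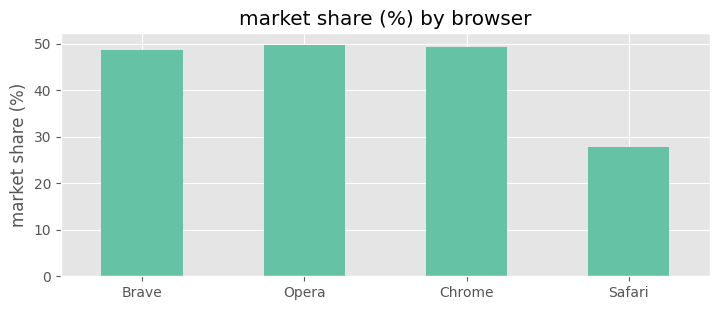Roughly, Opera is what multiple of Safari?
Opera ≈ 50, Safari ≈ 30; 50/30 ≈ 1.67.

≈ 1.67×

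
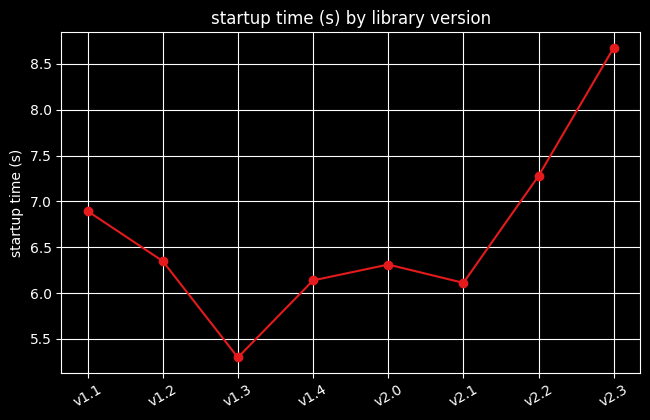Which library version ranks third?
Top 4: v2.3 ≈ 8.5, v2.2 ≈ 7.5, v1.1 ≈ 7.0, v1.2 ≈ 6.5.

v1.1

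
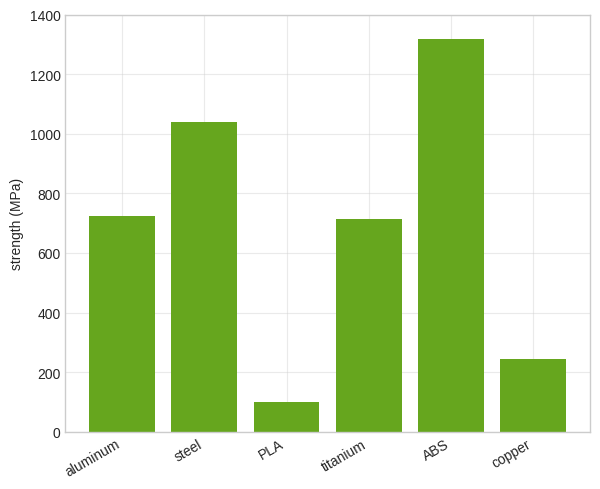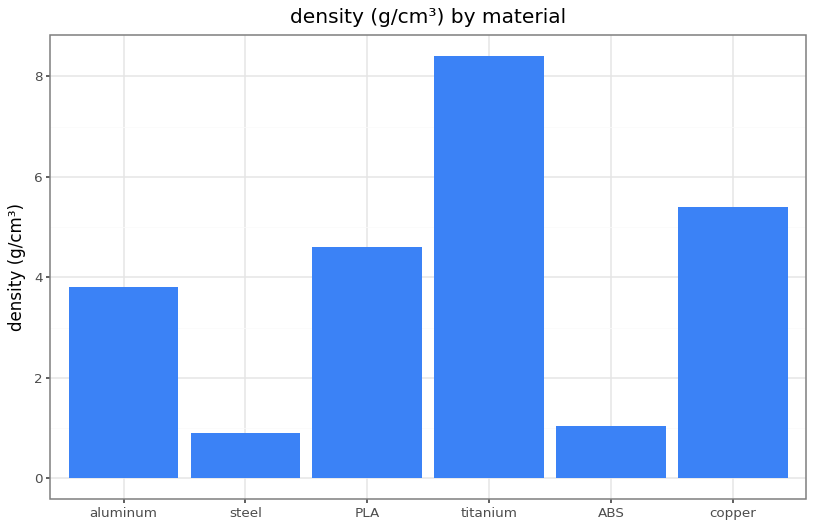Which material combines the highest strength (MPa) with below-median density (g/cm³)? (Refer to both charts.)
Chart 2 median density (g/cm³) ≈ 4; below-median materials: aluminum, steel, ABS. Among those, ABS has the highest strength (MPa) (≈ 1400).

ABS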